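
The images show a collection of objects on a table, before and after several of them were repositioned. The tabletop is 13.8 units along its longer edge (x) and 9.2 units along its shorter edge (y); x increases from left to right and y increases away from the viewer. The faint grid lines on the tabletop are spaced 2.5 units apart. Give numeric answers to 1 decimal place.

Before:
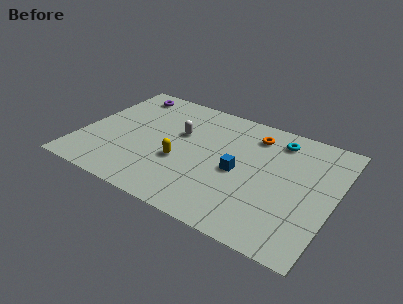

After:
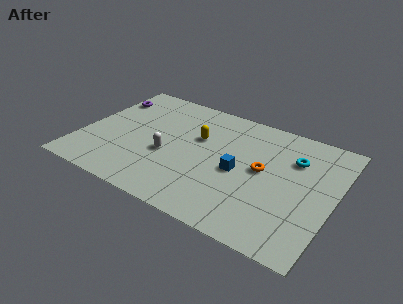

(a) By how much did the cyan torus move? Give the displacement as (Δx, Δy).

(1.0, -1.1)

From the two frames, the cyan torus sits at roughly (10.4, 7.6) before and (11.4, 6.5) after.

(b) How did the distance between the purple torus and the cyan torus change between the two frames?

+2.0

They were about 8.6 units apart before and 10.6 after — 2.0 units further apart.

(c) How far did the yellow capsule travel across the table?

2.4

From (5.6, 3.5) to (6.2, 5.8), the yellow capsule covered √(0.6² + 2.3²) ≈ 2.4 units.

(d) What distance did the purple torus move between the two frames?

1.3

The purple torus moved from about (1.8, 7.9) to (0.8, 7.0), a distance of √(1.0² + 0.9²) ≈ 1.3.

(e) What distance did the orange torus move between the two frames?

2.6

The orange torus moved from about (9.1, 7.4) to (9.9, 4.9), a distance of √(0.8² + 2.5²) ≈ 2.6.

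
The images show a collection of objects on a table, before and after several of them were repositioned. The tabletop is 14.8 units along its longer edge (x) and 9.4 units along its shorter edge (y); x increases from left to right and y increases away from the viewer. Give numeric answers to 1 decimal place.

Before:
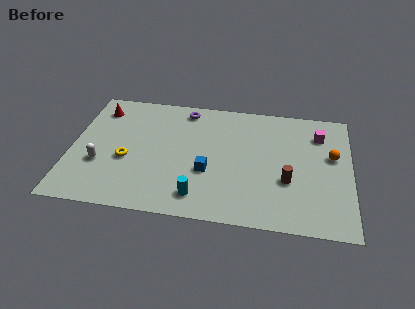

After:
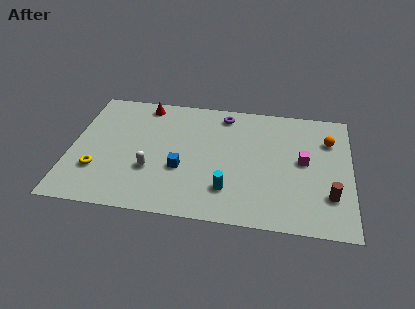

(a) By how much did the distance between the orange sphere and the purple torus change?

-2.6

The distance was about 8.3 in the first image and 5.7 in the second, so they moved 2.6 units closer together.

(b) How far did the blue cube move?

1.4

From (7.3, 3.5) to (5.9, 3.5), the blue cube covered √(1.4² + 0.0²) ≈ 1.4 units.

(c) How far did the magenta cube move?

2.3

The magenta cube moved from about (13.1, 7.2) to (12.3, 5.0), a distance of √(0.8² + 2.2²) ≈ 2.3.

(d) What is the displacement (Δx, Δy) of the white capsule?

(2.7, -0.1)

The white capsule was at about (1.6, 3.3) and moved to about (4.3, 3.2).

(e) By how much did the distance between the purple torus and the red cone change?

-0.3

The distance was about 4.6 in the first image and 4.3 in the second, so they moved 0.3 units closer together.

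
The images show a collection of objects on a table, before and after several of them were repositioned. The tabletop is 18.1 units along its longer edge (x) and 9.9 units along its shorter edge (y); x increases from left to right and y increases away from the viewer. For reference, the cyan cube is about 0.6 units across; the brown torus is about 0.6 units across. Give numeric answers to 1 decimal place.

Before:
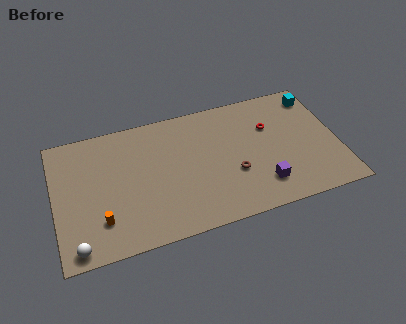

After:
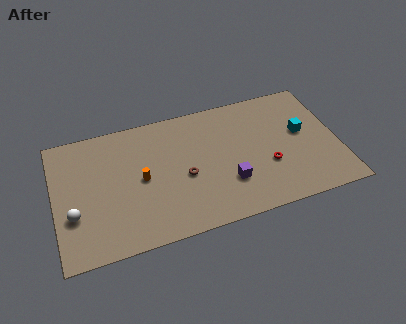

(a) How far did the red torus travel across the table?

3.0

From (13.9, 6.6) to (13.5, 3.6), the red torus covered √(0.4² + 3.0²) ≈ 3.0 units.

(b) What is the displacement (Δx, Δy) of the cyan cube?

(-1.2, -2.7)

The cyan cube started near (17.1, 8.3) and ended near (15.9, 5.6).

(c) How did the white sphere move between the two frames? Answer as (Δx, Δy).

(-0.1, 2.4)

The white sphere was at about (1.2, 1.0) and moved to about (1.1, 3.4).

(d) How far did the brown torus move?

3.2

From (11.3, 3.6) to (8.2, 4.3), the brown torus covered √(3.1² + 0.7²) ≈ 3.2 units.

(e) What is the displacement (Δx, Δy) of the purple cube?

(-2.1, 0.8)

The purple cube started near (13.0, 2.2) and ended near (10.9, 3.0).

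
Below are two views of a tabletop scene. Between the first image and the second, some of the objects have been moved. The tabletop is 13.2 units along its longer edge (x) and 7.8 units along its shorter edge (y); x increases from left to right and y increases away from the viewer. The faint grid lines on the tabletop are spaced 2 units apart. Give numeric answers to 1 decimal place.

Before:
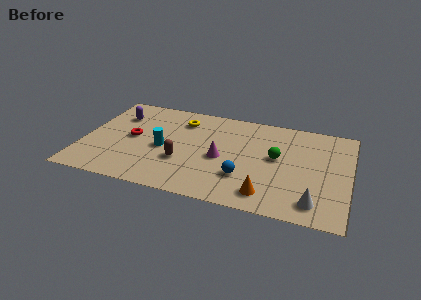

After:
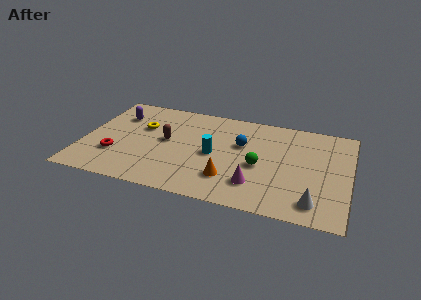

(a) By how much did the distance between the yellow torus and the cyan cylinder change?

+1.2

Before: roughly 2.7 units apart; after: 3.9. That's 1.2 units further apart.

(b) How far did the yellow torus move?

2.2

The yellow torus moved from about (4.7, 6.1) to (2.8, 5.0), a distance of √(1.9² + 1.1²) ≈ 2.2.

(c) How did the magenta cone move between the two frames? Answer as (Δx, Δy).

(1.8, -1.6)

The magenta cone started near (6.9, 3.5) and ended near (8.7, 1.9).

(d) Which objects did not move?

the purple capsule and the white cone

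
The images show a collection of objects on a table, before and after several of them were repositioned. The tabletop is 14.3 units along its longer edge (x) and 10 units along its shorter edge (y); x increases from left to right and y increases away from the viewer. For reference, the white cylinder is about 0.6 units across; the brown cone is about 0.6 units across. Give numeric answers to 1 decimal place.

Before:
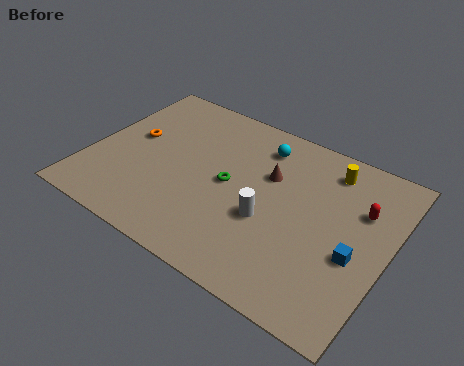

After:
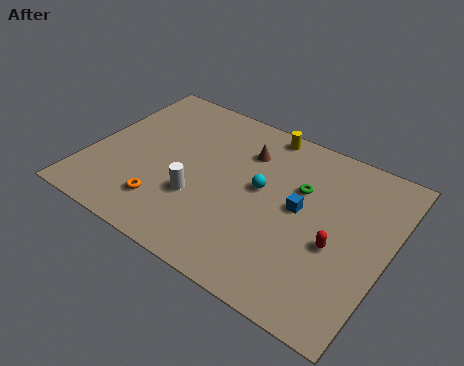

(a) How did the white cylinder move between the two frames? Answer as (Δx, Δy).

(-3.3, -0.5)

The white cylinder started near (8.8, 3.9) and ended near (5.5, 3.4).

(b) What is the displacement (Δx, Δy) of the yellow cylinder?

(-3.3, 0.8)

From the two frames, the yellow cylinder sits at roughly (11.0, 8.3) before and (7.7, 9.1) after.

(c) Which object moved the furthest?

the orange torus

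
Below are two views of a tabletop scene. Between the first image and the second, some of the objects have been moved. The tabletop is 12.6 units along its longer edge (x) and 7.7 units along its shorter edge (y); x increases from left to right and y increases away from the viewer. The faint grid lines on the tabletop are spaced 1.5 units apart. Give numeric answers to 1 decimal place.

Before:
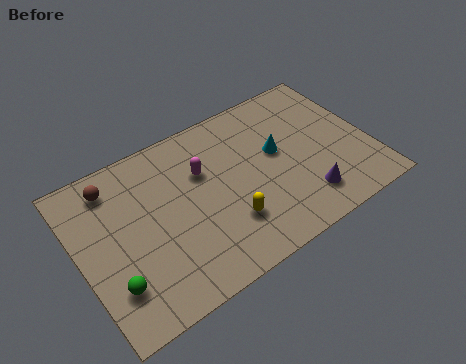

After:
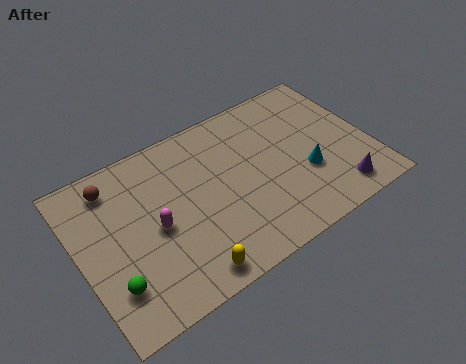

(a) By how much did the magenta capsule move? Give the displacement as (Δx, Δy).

(-2.3, -1.5)

From the two frames, the magenta capsule sits at roughly (5.5, 5.1) before and (3.2, 3.6) after.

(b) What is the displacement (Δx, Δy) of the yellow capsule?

(-2.0, -1.3)

The yellow capsule was at about (6.1, 2.2) and moved to about (4.1, 0.9).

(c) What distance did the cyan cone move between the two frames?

1.9

The cyan cone moved from about (8.7, 4.4) to (9.7, 2.8), a distance of √(1.0² + 1.6²) ≈ 1.9.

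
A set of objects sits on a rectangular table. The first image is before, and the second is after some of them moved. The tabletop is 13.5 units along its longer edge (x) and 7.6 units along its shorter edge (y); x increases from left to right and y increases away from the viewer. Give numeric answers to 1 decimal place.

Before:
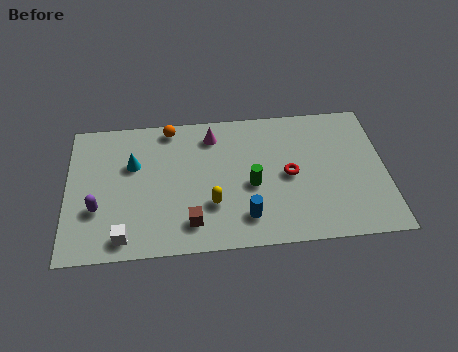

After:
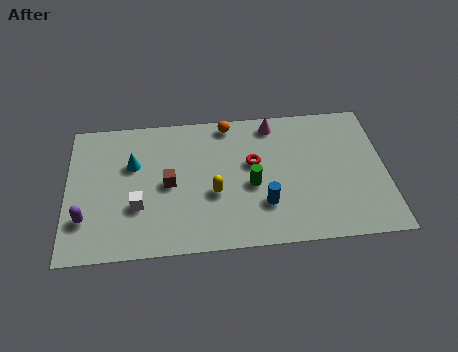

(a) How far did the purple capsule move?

0.7

The purple capsule moved from about (1.3, 2.6) to (0.8, 2.1), a distance of √(0.5² + 0.5²) ≈ 0.7.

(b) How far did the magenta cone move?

2.6

From (6.2, 6.2) to (8.8, 6.6), the magenta cone covered √(2.6² + 0.4²) ≈ 2.6 units.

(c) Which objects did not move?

the green cylinder and the cyan cone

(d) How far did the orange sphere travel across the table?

2.5

From (4.4, 6.8) to (6.9, 6.8), the orange sphere covered √(2.5² + 0.0²) ≈ 2.5 units.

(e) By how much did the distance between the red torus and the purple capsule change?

-0.7

Before: roughly 8.2 units apart; after: 7.5. That's 0.7 units closer together.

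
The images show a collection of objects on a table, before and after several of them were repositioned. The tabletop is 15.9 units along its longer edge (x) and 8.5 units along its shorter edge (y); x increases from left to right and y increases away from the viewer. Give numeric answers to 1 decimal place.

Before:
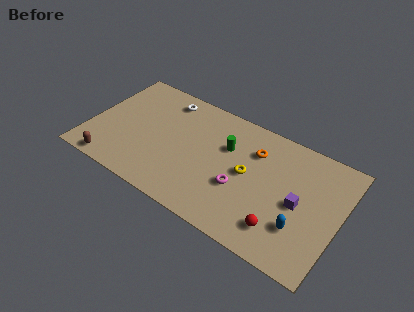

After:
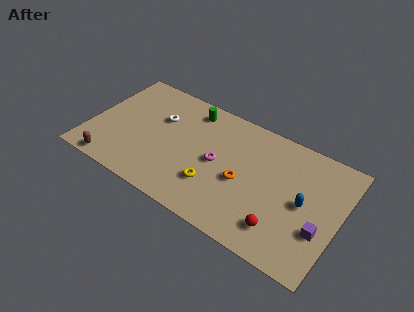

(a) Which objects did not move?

the brown capsule and the red sphere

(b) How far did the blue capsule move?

1.7

The blue capsule was near (13.7, 2.5) before and (13.7, 4.2) after, so it travelled √(0.0² + 1.7²) ≈ 1.7 units.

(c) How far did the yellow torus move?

2.7

From (10.1, 4.4) to (8.2, 2.5), the yellow torus covered √(1.9² + 1.9²) ≈ 2.7 units.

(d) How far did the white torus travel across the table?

1.6

From (4.3, 7.2) to (4.2, 5.6), the white torus covered √(0.1² + 1.6²) ≈ 1.6 units.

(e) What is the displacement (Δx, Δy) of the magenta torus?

(-1.6, 1.0)

The magenta torus was at about (9.8, 3.2) and moved to about (8.2, 4.2).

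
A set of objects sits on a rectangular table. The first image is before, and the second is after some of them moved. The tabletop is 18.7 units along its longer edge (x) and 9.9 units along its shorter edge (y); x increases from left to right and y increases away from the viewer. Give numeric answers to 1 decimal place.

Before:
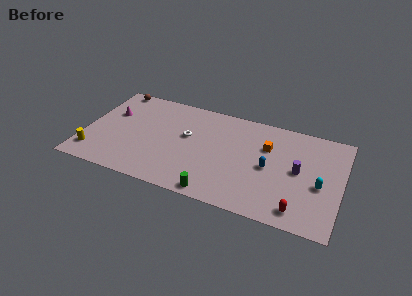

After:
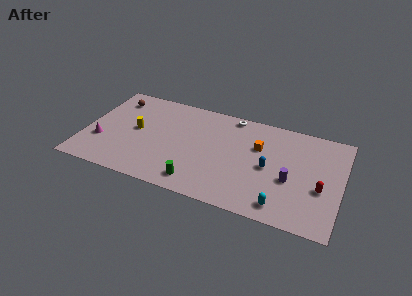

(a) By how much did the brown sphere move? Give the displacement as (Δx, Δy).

(0.2, -1.1)

From the two frames, the brown sphere sits at roughly (1.6, 9.1) before and (1.8, 8.0) after.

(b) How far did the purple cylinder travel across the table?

1.2

From (15.6, 5.1) to (15.1, 4.0), the purple cylinder covered √(0.5² + 1.1²) ≈ 1.2 units.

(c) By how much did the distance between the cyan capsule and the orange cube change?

+0.8

The distance was about 4.7 in the first image and 5.5 in the second, so they moved 0.8 units further apart.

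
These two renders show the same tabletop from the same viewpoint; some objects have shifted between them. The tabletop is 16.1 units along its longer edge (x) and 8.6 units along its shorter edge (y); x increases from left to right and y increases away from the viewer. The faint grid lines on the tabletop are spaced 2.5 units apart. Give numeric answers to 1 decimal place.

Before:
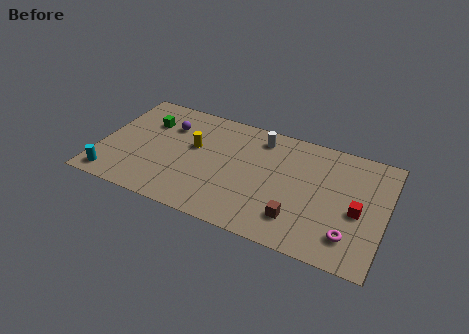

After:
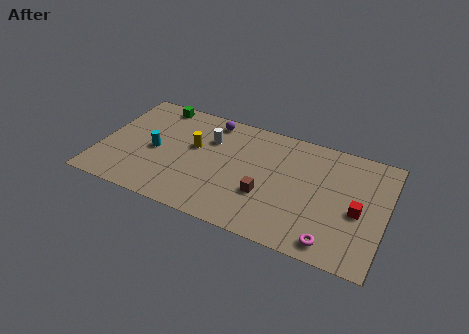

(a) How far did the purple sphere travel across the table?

2.6

The purple sphere was near (3.6, 6.2) before and (5.9, 7.5) after, so it travelled √(2.3² + 1.3²) ≈ 2.6 units.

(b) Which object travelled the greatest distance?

the cyan cylinder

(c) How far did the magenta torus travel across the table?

1.2

The magenta torus moved from about (14.3, 1.9) to (13.4, 1.1), a distance of √(0.9² + 0.8²) ≈ 1.2.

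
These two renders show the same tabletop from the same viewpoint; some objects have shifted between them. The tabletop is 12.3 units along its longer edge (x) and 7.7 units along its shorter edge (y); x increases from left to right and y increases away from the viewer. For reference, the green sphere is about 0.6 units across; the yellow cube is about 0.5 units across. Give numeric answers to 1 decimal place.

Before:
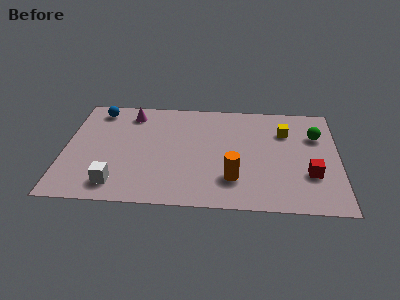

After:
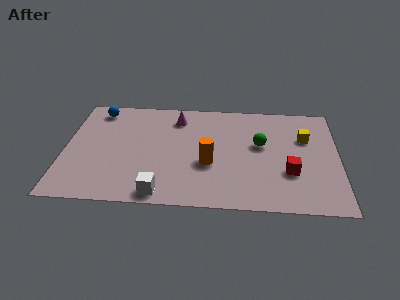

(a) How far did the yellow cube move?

1.0

The yellow cube was near (9.9, 5.5) before and (10.8, 5.1) after, so it travelled √(0.9² + 0.4²) ≈ 1.0 units.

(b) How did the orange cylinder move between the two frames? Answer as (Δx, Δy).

(-1.1, 1.0)

From the two frames, the orange cylinder sits at roughly (7.6, 2.0) before and (6.5, 3.0) after.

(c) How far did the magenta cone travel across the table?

2.1

The magenta cone moved from about (2.9, 6.4) to (5.0, 6.2), a distance of √(2.1² + 0.2²) ≈ 2.1.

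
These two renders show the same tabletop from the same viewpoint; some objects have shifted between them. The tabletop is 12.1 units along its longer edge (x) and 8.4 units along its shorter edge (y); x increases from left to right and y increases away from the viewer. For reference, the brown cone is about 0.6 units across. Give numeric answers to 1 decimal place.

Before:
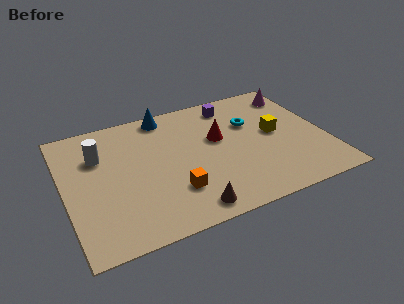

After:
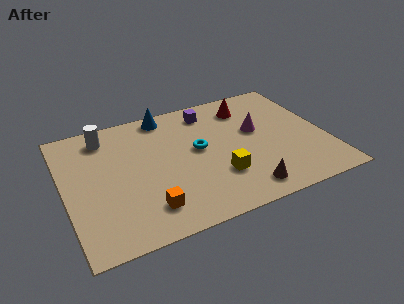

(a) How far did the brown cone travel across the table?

2.6

From (5.3, 1.0) to (7.9, 1.2), the brown cone covered √(2.6² + 0.2²) ≈ 2.6 units.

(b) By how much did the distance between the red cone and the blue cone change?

+0.6

Before: roughly 3.3 units apart; after: 3.9. That's 0.6 units further apart.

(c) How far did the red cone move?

2.3

From (7.2, 5.0) to (8.8, 6.7), the red cone covered √(1.6² + 1.7²) ≈ 2.3 units.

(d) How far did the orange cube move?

1.4

From (4.8, 2.3) to (3.5, 1.7), the orange cube covered √(1.3² + 0.6²) ≈ 1.4 units.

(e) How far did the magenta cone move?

3.0

From (11.2, 6.9) to (9.0, 4.9), the magenta cone covered √(2.2² + 2.0²) ≈ 3.0 units.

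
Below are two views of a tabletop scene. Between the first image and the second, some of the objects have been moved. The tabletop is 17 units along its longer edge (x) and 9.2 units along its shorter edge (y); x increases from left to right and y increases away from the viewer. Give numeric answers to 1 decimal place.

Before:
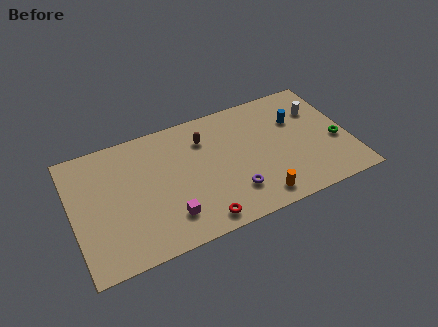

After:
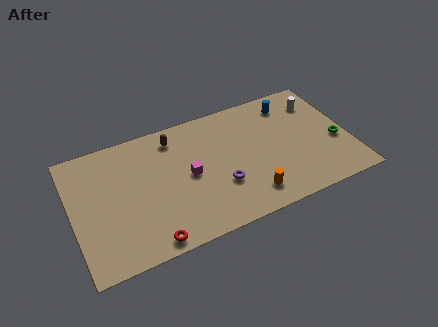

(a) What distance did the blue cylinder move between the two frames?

1.4

From (14.0, 6.2) to (13.8, 7.6), the blue cylinder covered √(0.2² + 1.4²) ≈ 1.4 units.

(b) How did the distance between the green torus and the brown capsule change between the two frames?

+2.0

Before: roughly 8.5 units apart; after: 10.5. That's 2.0 units further apart.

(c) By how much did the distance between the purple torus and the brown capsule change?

+0.4

The distance was about 4.8 in the first image and 5.2 in the second, so they moved 0.4 units further apart.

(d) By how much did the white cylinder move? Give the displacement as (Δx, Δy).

(0.1, 0.6)

From the two frames, the white cylinder sits at roughly (15.4, 6.5) before and (15.5, 7.1) after.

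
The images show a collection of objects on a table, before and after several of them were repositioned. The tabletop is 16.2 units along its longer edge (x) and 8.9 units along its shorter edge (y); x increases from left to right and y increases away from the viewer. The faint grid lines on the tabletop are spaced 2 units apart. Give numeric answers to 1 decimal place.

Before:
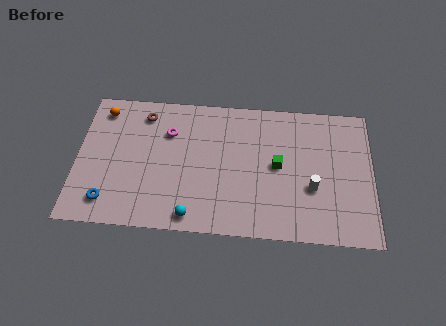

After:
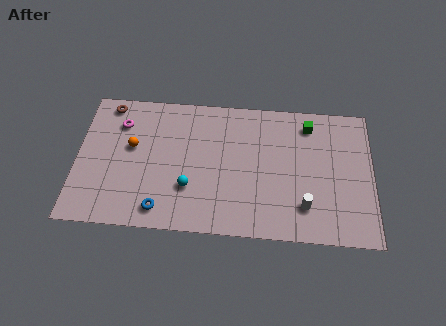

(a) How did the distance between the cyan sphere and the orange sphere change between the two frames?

-4.3

The distance was about 8.3 in the first image and 4.0 in the second, so they moved 4.3 units closer together.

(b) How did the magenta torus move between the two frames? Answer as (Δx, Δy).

(-2.7, 0.4)

The magenta torus was at about (5.0, 6.3) and moved to about (2.3, 6.7).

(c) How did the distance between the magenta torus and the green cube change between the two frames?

+4.2

Before: roughly 6.2 units apart; after: 10.4. That's 4.2 units further apart.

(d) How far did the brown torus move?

2.1

The brown torus was near (3.6, 7.4) before and (1.6, 7.9) after, so it travelled √(2.0² + 0.5²) ≈ 2.1 units.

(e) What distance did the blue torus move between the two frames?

2.9

From (1.8, 1.6) to (4.7, 1.3), the blue torus covered √(2.9² + 0.3²) ≈ 2.9 units.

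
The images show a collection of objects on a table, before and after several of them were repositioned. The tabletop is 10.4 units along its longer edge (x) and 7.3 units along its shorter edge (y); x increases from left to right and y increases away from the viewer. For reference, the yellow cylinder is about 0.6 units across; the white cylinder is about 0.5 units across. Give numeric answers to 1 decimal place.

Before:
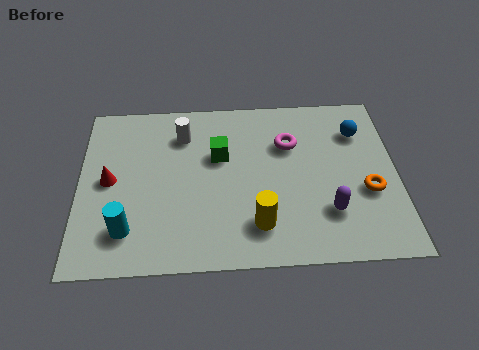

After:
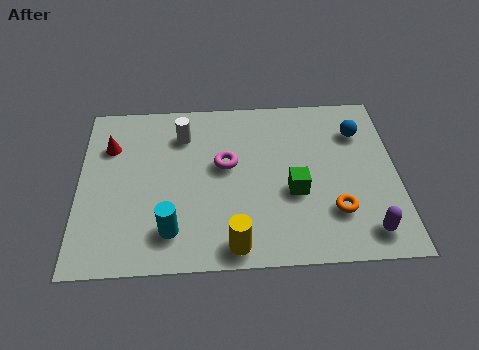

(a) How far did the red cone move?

1.5

The red cone was near (1.0, 3.7) before and (1.0, 5.2) after, so it travelled √(0.0² + 1.5²) ≈ 1.5 units.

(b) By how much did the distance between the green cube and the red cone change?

+2.7

Before: roughly 3.7 units apart; after: 6.4. That's 2.7 units further apart.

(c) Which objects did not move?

the blue sphere and the white cylinder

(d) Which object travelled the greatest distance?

the green cube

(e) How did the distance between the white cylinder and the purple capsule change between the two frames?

+1.5

Before: roughly 5.9 units apart; after: 7.4. That's 1.5 units further apart.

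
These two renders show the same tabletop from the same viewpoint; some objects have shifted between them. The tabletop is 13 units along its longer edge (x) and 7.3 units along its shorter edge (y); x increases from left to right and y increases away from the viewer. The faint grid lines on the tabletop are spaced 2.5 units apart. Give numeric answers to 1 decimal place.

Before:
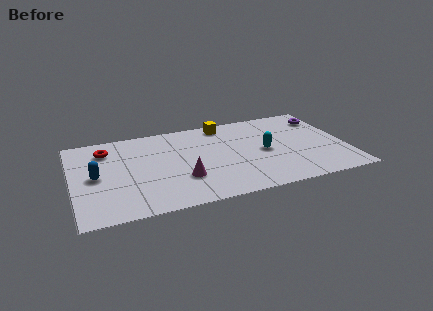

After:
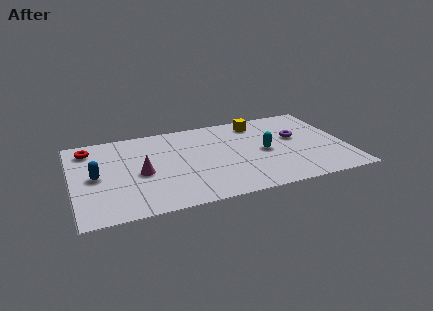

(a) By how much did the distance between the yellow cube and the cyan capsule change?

-0.8

They were about 3.4 units apart before and 2.6 after — 0.8 units closer together.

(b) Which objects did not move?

the blue capsule and the cyan capsule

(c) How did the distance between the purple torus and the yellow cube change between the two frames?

-2.4

Before: roughly 4.9 units apart; after: 2.5. That's 2.4 units closer together.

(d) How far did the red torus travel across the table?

0.9

The red torus moved from about (1.7, 5.7) to (0.9, 6.0), a distance of √(0.8² + 0.3²) ≈ 0.9.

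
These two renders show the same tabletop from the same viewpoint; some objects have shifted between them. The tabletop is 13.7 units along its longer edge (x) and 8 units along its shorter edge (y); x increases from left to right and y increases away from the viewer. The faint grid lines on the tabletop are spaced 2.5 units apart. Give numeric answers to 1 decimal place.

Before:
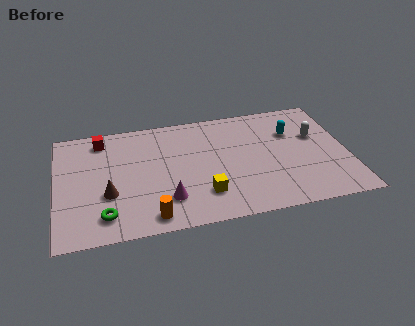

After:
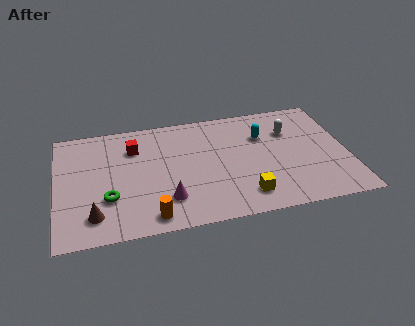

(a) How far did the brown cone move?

1.5

The brown cone moved from about (2.4, 2.9) to (1.7, 1.6), a distance of √(0.7² + 1.3²) ≈ 1.5.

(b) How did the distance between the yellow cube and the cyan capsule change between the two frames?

-1.5

Before: roughly 5.6 units apart; after: 4.1. That's 1.5 units closer together.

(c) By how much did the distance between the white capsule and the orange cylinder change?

-0.7

The distance was about 8.9 in the first image and 8.2 in the second, so they moved 0.7 units closer together.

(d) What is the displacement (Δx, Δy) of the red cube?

(1.5, -0.9)

From the two frames, the red cube sits at roughly (2.2, 6.8) before and (3.7, 5.9) after.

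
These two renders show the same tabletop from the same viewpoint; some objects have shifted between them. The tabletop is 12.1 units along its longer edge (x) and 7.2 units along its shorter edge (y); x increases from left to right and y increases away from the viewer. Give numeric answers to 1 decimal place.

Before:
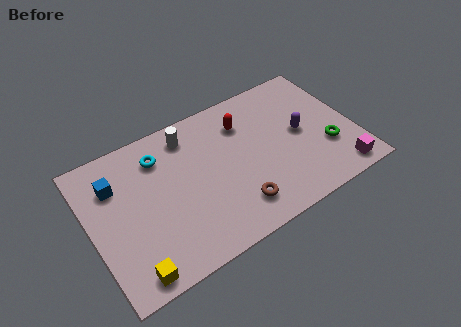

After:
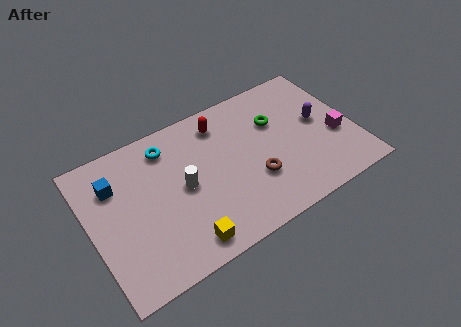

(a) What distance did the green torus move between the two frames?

3.1

The green torus was near (10.7, 2.4) before and (8.7, 4.8) after, so it travelled √(2.0² + 2.4²) ≈ 3.1 units.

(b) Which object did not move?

the blue cube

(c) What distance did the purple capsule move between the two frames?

0.9

The purple capsule moved from about (9.7, 3.7) to (10.6, 3.9), a distance of √(0.9² + 0.2²) ≈ 0.9.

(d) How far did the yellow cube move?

2.4

From (1.4, 0.8) to (3.8, 1.0), the yellow cube covered √(2.4² + 0.2²) ≈ 2.4 units.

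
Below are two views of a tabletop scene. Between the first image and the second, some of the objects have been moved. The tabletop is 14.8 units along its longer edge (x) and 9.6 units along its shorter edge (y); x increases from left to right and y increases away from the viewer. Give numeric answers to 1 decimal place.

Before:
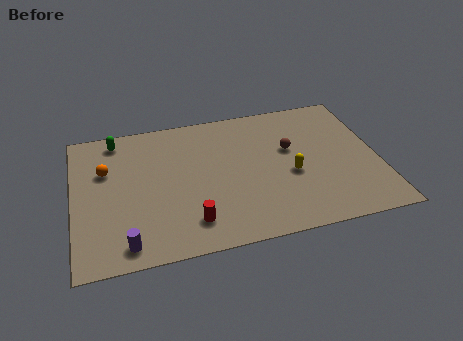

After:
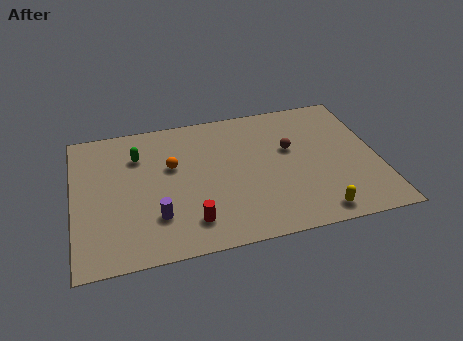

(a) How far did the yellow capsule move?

3.1

From (10.5, 4.0) to (11.5, 1.1), the yellow capsule covered √(1.0² + 2.9²) ≈ 3.1 units.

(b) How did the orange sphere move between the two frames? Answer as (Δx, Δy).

(3.2, -0.4)

The orange sphere started near (1.6, 6.3) and ended near (4.8, 5.9).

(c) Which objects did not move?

the brown sphere and the red cylinder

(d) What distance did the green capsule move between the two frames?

1.7

The green capsule was near (2.2, 8.4) before and (3.2, 7.0) after, so it travelled √(1.0² + 1.4²) ≈ 1.7 units.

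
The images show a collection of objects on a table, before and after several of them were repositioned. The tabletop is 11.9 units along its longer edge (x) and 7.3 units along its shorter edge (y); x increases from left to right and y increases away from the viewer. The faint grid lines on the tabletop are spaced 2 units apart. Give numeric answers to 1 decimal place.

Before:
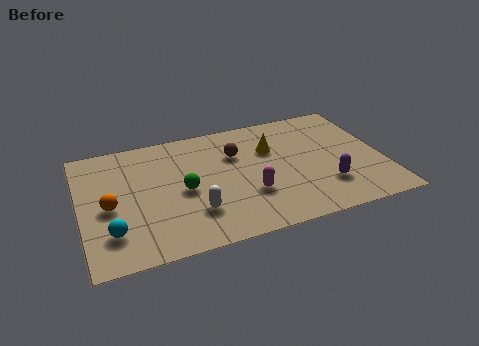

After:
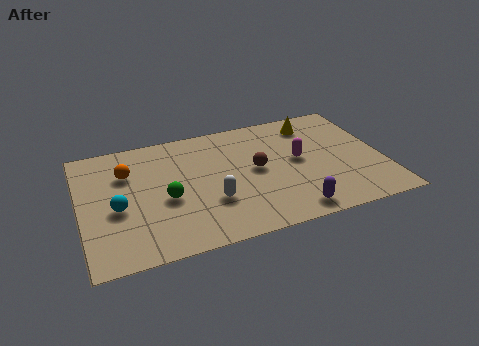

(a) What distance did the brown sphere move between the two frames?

1.4

The brown sphere moved from about (6.2, 5.0) to (6.9, 3.8), a distance of √(0.7² + 1.2²) ≈ 1.4.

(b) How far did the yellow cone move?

2.1

The yellow cone moved from about (7.6, 4.9) to (9.4, 6.0), a distance of √(1.8² + 1.1²) ≈ 2.1.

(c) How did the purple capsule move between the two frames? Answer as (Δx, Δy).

(-1.5, -1.1)

The purple capsule started near (9.5, 2.0) and ended near (8.0, 0.9).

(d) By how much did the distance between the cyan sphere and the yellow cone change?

+1.3

The distance was about 7.2 in the first image and 8.5 in the second, so they moved 1.3 units further apart.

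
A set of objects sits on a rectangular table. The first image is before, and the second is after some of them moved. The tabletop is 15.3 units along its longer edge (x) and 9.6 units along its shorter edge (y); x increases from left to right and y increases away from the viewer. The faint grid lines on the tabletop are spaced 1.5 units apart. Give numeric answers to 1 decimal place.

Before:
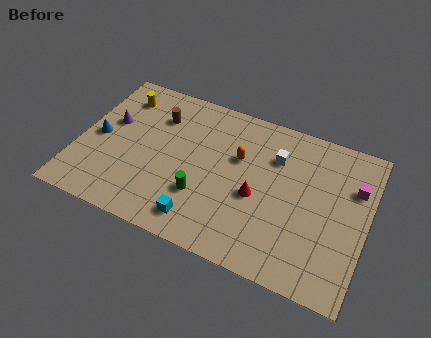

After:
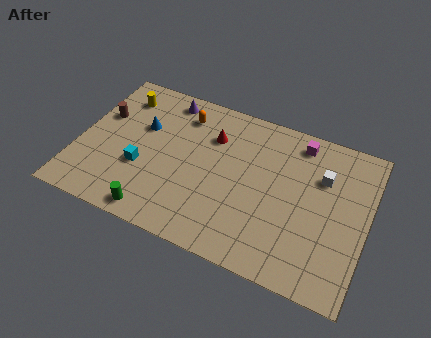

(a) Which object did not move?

the yellow cylinder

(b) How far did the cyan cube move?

3.9

The cyan cube moved from about (6.9, 1.5) to (3.5, 3.5), a distance of √(3.4² + 2.0²) ≈ 3.9.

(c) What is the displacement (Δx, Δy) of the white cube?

(2.5, -0.3)

The white cube started near (10.3, 6.9) and ended near (12.8, 6.6).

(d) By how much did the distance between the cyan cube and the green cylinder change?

+1.2

The distance was about 1.5 in the first image and 2.7 in the second, so they moved 1.2 units further apart.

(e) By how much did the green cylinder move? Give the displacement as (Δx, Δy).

(-2.2, -2.0)

The green cylinder was at about (6.8, 3.0) and moved to about (4.6, 1.0).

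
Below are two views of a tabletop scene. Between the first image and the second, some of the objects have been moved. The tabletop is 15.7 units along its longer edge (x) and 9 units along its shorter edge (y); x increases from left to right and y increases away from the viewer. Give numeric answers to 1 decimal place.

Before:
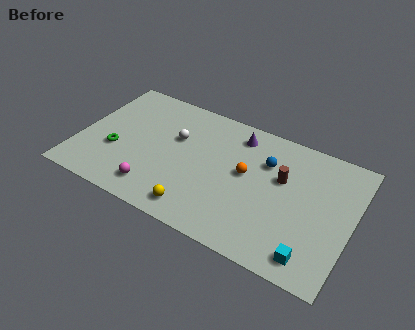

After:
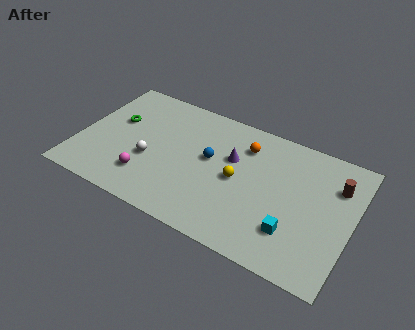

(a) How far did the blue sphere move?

3.3

The blue sphere was near (10.6, 6.3) before and (7.5, 5.1) after, so it travelled √(3.1² + 1.2²) ≈ 3.3 units.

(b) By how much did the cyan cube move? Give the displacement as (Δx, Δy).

(-1.2, 1.1)

The cyan cube was at about (13.8, 1.3) and moved to about (12.6, 2.4).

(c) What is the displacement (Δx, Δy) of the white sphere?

(-1.2, -2.2)

The white sphere started near (5.4, 5.7) and ended near (4.2, 3.5).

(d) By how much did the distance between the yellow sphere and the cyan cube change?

-2.6

The distance was about 6.5 in the first image and 3.9 in the second, so they moved 2.6 units closer together.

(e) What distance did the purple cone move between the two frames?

1.8

The purple cone was near (8.8, 7.5) before and (8.7, 5.7) after, so it travelled √(0.1² + 1.8²) ≈ 1.8 units.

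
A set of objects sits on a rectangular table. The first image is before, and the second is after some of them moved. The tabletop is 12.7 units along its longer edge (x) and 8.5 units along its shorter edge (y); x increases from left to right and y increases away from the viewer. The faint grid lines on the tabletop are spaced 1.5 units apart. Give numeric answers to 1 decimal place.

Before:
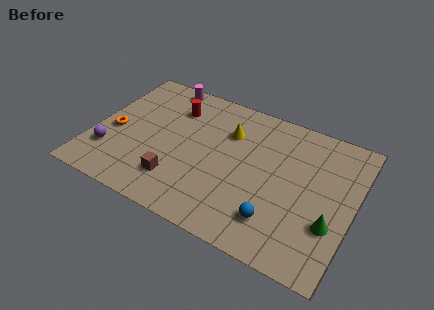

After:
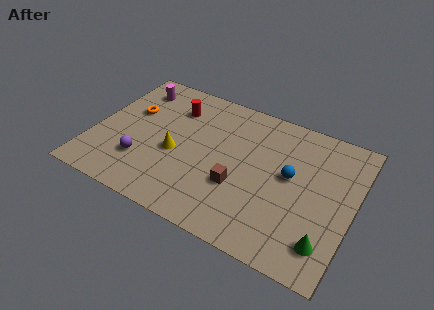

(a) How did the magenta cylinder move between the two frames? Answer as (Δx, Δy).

(-1.3, -0.8)

From the two frames, the magenta cylinder sits at roughly (2.8, 7.7) before and (1.5, 6.9) after.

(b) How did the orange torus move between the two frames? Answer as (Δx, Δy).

(0.6, 1.6)

The orange torus was at about (1.0, 3.7) and moved to about (1.6, 5.3).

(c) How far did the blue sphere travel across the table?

2.8

The blue sphere moved from about (9.3, 1.9) to (9.6, 4.7), a distance of √(0.3² + 2.8²) ≈ 2.8.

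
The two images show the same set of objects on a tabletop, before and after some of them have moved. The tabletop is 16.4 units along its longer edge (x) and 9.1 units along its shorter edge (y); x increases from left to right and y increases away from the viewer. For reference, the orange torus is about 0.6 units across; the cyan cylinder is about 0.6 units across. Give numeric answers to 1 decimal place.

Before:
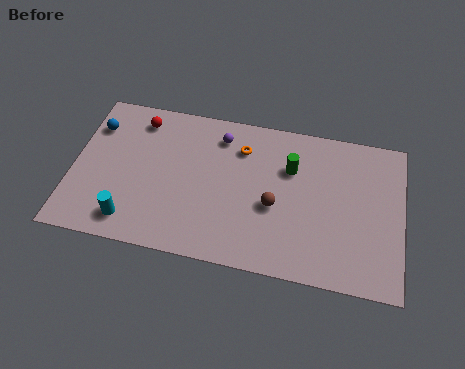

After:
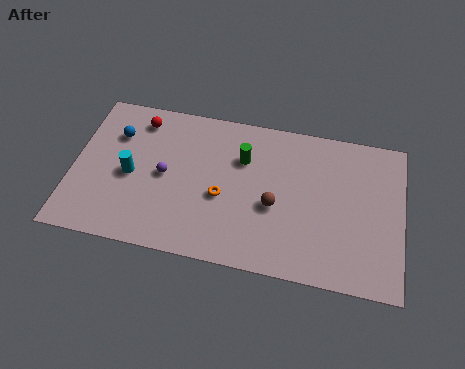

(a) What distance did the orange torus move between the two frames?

3.2

From (8.3, 6.9) to (7.5, 3.8), the orange torus covered √(0.8² + 3.1²) ≈ 3.2 units.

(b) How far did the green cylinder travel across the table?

2.4

The green cylinder was near (10.8, 6.2) before and (8.4, 6.3) after, so it travelled √(2.4² + 0.1²) ≈ 2.4 units.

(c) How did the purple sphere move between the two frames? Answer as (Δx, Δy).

(-2.6, -2.9)

From the two frames, the purple sphere sits at roughly (7.2, 7.4) before and (4.6, 4.5) after.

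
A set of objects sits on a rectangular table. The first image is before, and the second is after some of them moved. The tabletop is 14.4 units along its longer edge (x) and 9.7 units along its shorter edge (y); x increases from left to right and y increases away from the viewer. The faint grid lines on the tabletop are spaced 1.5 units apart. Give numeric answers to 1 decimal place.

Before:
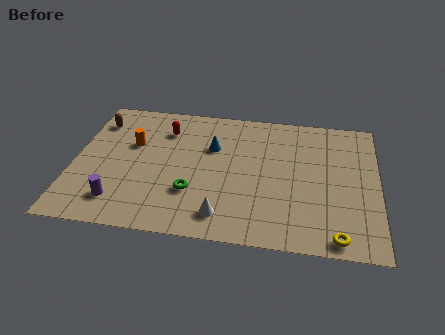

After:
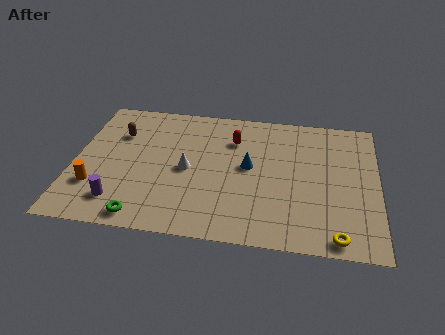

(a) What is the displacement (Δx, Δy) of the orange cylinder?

(-1.6, -3.3)

The orange cylinder was at about (2.7, 6.1) and moved to about (1.1, 2.8).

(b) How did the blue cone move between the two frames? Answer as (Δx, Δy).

(1.8, -1.2)

The blue cone was at about (6.5, 6.4) and moved to about (8.3, 5.2).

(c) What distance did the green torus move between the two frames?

3.0

The green torus moved from about (5.7, 3.0) to (3.5, 1.0), a distance of √(2.2² + 2.0²) ≈ 3.0.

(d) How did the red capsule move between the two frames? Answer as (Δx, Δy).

(3.3, -0.3)

The red capsule was at about (4.2, 7.4) and moved to about (7.5, 7.1).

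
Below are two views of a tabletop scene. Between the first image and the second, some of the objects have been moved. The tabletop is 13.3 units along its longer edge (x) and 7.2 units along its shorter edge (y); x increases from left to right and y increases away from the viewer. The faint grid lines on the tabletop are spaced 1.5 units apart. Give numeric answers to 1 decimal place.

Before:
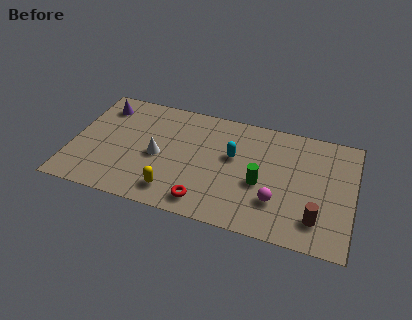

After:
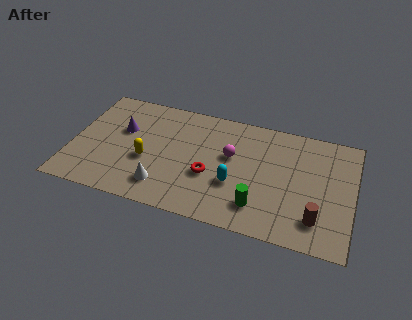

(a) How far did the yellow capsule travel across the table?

2.1

The yellow capsule was near (5.0, 1.3) before and (3.6, 2.9) after, so it travelled √(1.4² + 1.6²) ≈ 2.1 units.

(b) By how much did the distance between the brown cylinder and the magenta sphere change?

+3.0

They were about 2.0 units apart before and 5.0 after — 3.0 units further apart.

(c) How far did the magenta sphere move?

3.2

From (9.8, 2.1) to (7.5, 4.3), the magenta sphere covered √(2.3² + 2.2²) ≈ 3.2 units.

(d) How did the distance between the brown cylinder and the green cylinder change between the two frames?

-0.3

Before: roughly 3.0 units apart; after: 2.7. That's 0.3 units closer together.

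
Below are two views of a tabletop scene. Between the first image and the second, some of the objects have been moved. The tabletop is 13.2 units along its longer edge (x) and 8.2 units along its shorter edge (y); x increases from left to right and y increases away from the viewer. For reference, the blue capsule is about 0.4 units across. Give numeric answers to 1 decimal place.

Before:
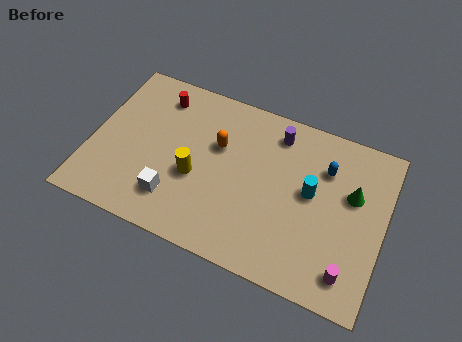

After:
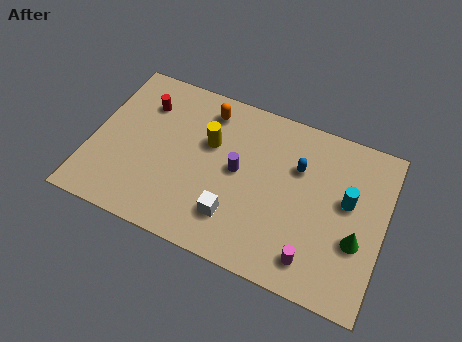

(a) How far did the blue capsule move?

1.3

From (10.4, 5.9) to (9.2, 5.5), the blue capsule covered √(1.2² + 0.4²) ≈ 1.3 units.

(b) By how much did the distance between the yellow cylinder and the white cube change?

+1.9

They were about 1.6 units apart before and 3.5 after — 1.9 units further apart.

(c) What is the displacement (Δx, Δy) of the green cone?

(0.4, -2.1)

The green cone started near (11.7, 5.1) and ended near (12.1, 3.0).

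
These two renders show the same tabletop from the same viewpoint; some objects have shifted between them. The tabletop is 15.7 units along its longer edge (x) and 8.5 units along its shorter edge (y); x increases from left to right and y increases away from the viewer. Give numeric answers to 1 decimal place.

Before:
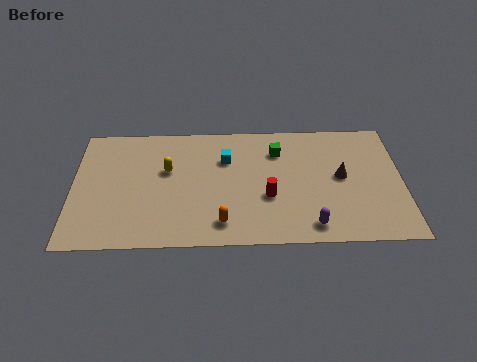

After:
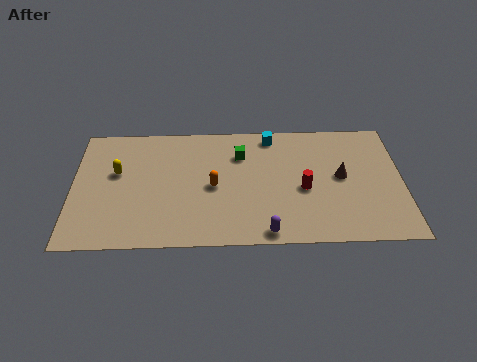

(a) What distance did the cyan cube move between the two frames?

2.7

The cyan cube was near (7.3, 5.9) before and (9.5, 7.5) after, so it travelled √(2.2² + 1.6²) ≈ 2.7 units.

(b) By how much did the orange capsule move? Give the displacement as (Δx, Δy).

(-0.4, 2.5)

The orange capsule started near (7.1, 1.5) and ended near (6.7, 4.0).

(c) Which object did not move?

the brown cone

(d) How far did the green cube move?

1.8

The green cube moved from about (9.8, 6.4) to (8.0, 6.2), a distance of √(1.8² + 0.2²) ≈ 1.8.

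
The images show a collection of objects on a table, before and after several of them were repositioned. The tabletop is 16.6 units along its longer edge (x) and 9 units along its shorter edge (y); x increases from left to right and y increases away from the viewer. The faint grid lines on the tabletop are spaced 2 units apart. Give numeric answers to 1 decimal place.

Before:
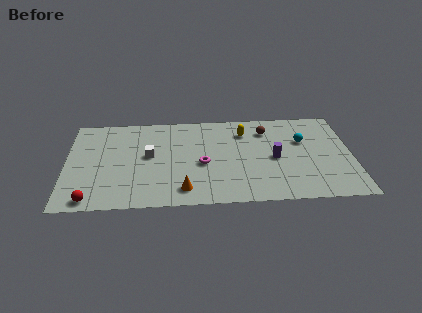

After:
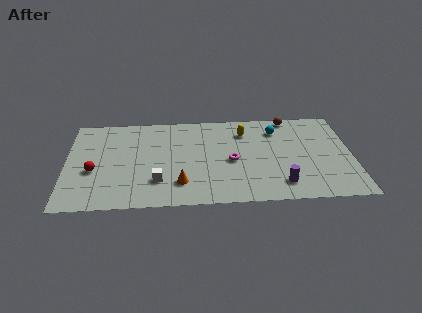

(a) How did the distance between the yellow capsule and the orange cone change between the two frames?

-0.4

They were about 6.5 units apart before and 6.1 after — 0.4 units closer together.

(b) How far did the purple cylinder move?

2.5

From (12.1, 4.2) to (12.4, 1.7), the purple cylinder covered √(0.3² + 2.5²) ≈ 2.5 units.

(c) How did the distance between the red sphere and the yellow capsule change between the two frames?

-1.3

Before: roughly 10.7 units apart; after: 9.4. That's 1.3 units closer together.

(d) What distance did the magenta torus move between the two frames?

1.7

The magenta torus was near (7.9, 3.9) before and (9.6, 4.1) after, so it travelled √(1.7² + 0.2²) ≈ 1.7 units.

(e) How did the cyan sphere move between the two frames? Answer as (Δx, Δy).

(-1.5, 1.2)

From the two frames, the cyan sphere sits at roughly (13.8, 5.8) before and (12.3, 7.0) after.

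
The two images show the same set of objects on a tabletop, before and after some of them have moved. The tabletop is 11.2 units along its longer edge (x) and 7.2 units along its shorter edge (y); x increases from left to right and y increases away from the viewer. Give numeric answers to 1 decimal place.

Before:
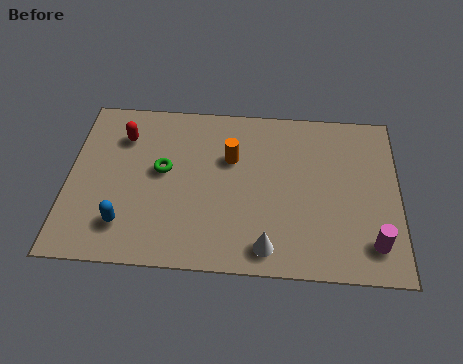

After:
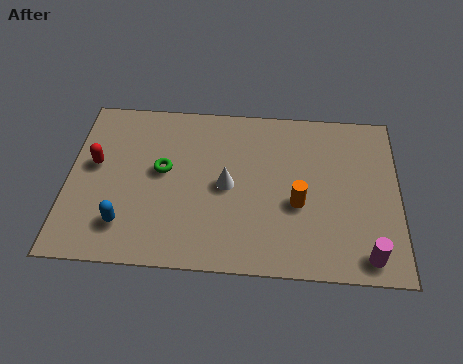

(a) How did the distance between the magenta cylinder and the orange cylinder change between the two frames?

-2.8

The distance was about 5.8 in the first image and 3.0 in the second, so they moved 2.8 units closer together.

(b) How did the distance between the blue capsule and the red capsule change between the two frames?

-1.1

The distance was about 3.8 in the first image and 2.7 in the second, so they moved 1.1 units closer together.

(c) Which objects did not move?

the blue capsule and the green torus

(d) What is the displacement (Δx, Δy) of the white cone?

(-1.4, 2.5)

The white cone started near (6.8, 1.0) and ended near (5.4, 3.5).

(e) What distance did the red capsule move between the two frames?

1.6

From (1.8, 5.4) to (0.9, 4.1), the red capsule covered √(0.9² + 1.3²) ≈ 1.6 units.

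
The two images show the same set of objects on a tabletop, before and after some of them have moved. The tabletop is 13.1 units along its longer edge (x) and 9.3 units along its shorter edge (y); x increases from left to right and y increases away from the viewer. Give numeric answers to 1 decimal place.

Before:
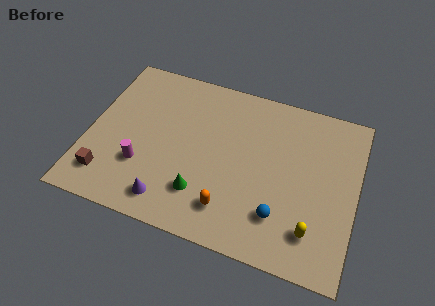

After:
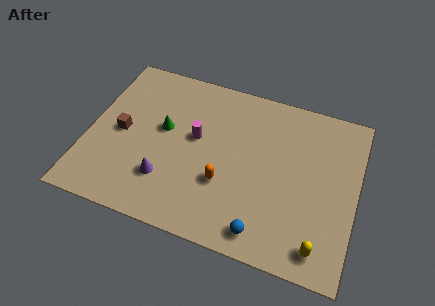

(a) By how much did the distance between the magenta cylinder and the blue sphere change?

-1.3

They were about 6.8 units apart before and 5.5 after — 1.3 units closer together.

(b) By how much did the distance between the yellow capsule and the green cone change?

+3.5

Before: roughly 5.4 units apart; after: 8.9. That's 3.5 units further apart.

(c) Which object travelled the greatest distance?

the green cone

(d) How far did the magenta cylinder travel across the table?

3.4

The magenta cylinder moved from about (2.8, 2.9) to (5.2, 5.3), a distance of √(2.4² + 2.4²) ≈ 3.4.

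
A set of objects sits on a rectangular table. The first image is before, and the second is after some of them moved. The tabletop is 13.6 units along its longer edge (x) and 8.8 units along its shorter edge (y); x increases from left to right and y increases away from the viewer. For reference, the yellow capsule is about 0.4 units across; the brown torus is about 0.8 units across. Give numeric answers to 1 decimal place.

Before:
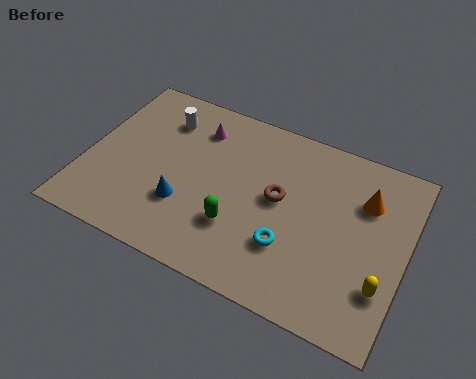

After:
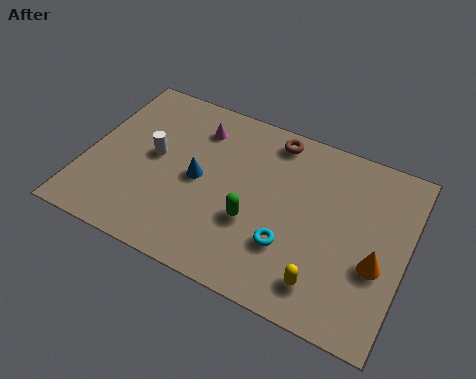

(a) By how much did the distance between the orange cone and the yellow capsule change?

-1.2

Before: roughly 3.9 units apart; after: 2.7. That's 1.2 units closer together.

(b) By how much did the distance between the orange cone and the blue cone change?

-0.3

Before: roughly 8.1 units apart; after: 7.8. That's 0.3 units closer together.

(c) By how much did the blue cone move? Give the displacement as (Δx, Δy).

(0.4, 1.5)

From the two frames, the blue cone sits at roughly (4.4, 2.8) before and (4.8, 4.3) after.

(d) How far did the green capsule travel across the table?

0.8

The green capsule moved from about (6.7, 2.7) to (7.3, 3.2), a distance of √(0.6² + 0.5²) ≈ 0.8.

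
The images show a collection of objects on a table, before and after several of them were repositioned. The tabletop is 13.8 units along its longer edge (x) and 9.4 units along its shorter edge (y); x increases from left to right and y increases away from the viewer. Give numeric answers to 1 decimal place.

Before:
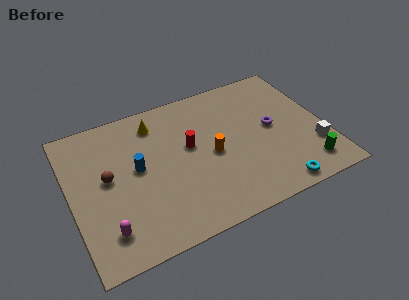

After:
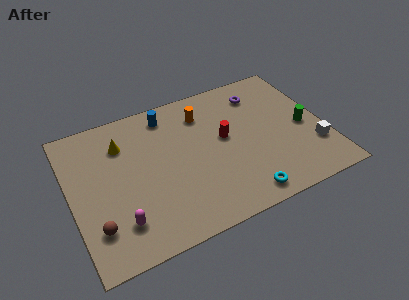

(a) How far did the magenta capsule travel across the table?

0.7

From (1.6, 1.9) to (2.3, 2.1), the magenta capsule covered √(0.7² + 0.2²) ≈ 0.7 units.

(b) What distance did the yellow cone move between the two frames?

2.0

The yellow cone was near (4.9, 7.7) before and (3.0, 7.0) after, so it travelled √(1.9² + 0.7²) ≈ 2.0 units.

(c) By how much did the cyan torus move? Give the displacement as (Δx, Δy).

(-1.8, 0.2)

From the two frames, the cyan torus sits at roughly (10.6, 0.9) before and (8.8, 1.1) after.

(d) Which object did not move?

the white cube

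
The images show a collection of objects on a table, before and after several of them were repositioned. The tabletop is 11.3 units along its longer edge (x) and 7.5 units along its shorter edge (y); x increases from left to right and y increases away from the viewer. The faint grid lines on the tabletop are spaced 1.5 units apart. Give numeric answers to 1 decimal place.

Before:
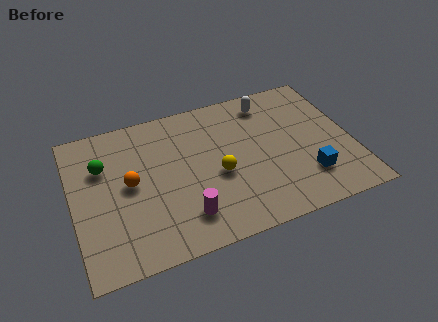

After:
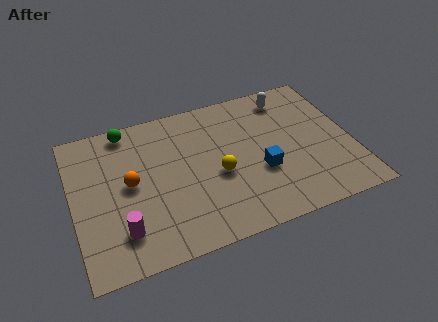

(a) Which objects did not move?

the orange sphere and the yellow sphere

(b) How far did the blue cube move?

2.0

The blue cube was near (9.3, 1.9) before and (7.5, 2.8) after, so it travelled √(1.8² + 0.9²) ≈ 2.0 units.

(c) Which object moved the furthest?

the magenta cylinder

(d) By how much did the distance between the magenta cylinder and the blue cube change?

+0.8

Before: roughly 5.0 units apart; after: 5.8. That's 0.8 units further apart.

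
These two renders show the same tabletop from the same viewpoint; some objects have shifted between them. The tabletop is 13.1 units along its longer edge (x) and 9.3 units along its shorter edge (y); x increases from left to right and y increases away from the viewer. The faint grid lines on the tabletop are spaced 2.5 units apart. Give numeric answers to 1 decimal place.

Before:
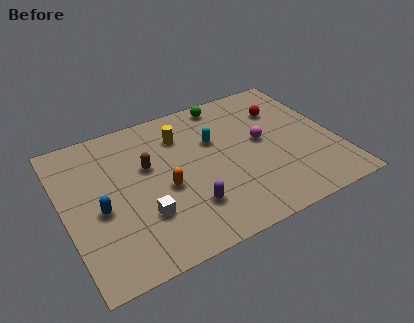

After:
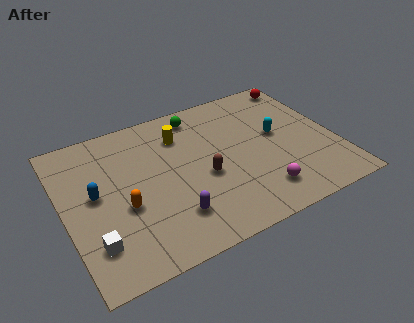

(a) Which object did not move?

the yellow cylinder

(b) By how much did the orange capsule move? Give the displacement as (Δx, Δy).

(-2.0, -0.3)

From the two frames, the orange capsule sits at roughly (4.7, 4.0) before and (2.7, 3.7) after.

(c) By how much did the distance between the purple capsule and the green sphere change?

-0.3

The distance was about 6.5 in the first image and 6.2 in the second, so they moved 0.3 units closer together.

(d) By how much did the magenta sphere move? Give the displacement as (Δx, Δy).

(-0.6, -3.2)

The magenta sphere started near (9.6, 5.0) and ended near (9.0, 1.8).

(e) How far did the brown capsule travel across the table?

3.1

The brown capsule moved from about (4.1, 5.7) to (6.6, 3.9), a distance of √(2.5² + 1.8²) ≈ 3.1.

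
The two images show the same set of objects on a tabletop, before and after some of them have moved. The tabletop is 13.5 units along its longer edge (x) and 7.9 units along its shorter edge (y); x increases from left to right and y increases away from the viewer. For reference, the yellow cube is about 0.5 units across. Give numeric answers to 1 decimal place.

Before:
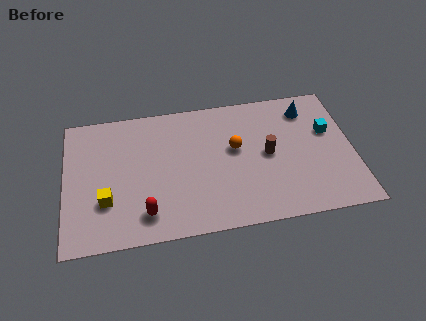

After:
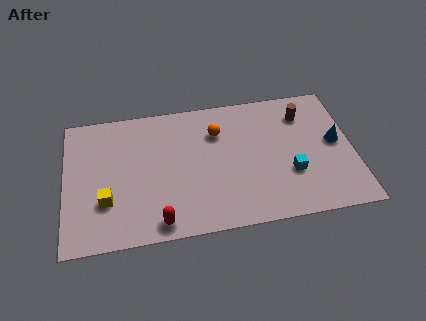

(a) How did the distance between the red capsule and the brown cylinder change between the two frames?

+2.4

They were about 6.3 units apart before and 8.7 after — 2.4 units further apart.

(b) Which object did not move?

the yellow cube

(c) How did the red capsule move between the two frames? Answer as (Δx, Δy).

(0.6, -0.6)

From the two frames, the red capsule sits at roughly (3.7, 1.5) before and (4.3, 0.9) after.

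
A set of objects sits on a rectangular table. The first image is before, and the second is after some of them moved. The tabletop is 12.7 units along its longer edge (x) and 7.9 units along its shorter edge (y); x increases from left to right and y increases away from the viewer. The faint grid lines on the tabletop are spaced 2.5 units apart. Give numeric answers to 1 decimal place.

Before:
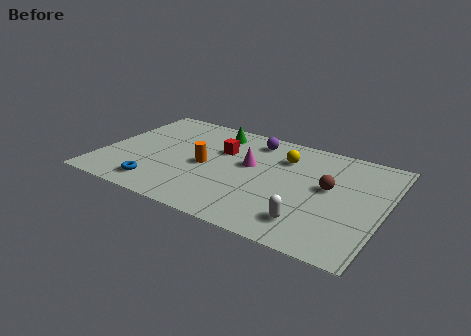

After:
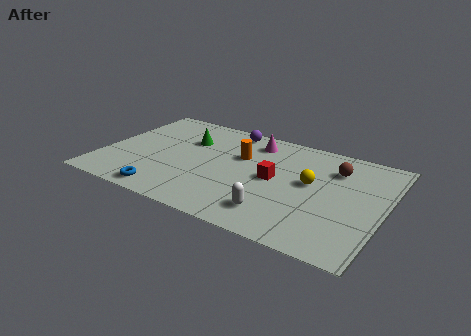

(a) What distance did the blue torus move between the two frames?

0.6

The blue torus was near (2.9, 1.3) before and (3.3, 0.9) after, so it travelled √(0.4² + 0.4²) ≈ 0.6 units.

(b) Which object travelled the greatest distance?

the red cube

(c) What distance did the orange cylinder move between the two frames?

2.0

The orange cylinder was near (4.7, 3.7) before and (6.1, 5.1) after, so it travelled √(1.4² + 1.4²) ≈ 2.0 units.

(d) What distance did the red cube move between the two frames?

2.9

The red cube was near (5.2, 5.2) before and (7.8, 4.0) after, so it travelled √(2.6² + 1.2²) ≈ 2.9 units.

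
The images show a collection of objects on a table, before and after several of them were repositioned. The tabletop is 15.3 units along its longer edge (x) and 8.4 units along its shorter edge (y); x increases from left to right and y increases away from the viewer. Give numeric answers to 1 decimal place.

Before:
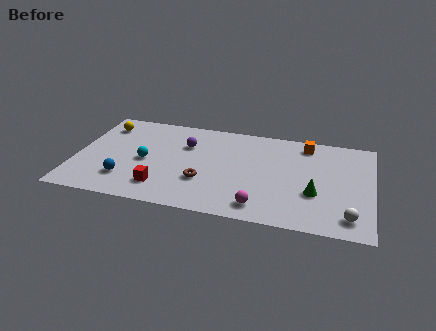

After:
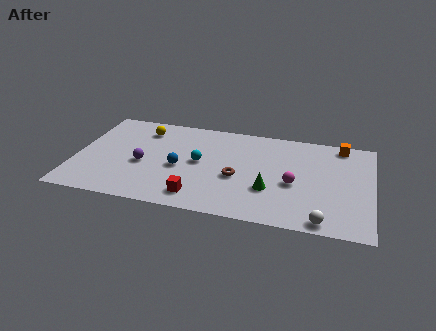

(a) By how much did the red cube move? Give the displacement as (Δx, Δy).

(1.9, -0.4)

The red cube started near (4.6, 1.8) and ended near (6.5, 1.4).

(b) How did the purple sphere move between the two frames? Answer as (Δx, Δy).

(-2.1, -2.2)

The purple sphere started near (5.6, 5.8) and ended near (3.5, 3.6).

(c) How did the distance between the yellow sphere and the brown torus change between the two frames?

-0.7

Before: roughly 6.7 units apart; after: 6.0. That's 0.7 units closer together.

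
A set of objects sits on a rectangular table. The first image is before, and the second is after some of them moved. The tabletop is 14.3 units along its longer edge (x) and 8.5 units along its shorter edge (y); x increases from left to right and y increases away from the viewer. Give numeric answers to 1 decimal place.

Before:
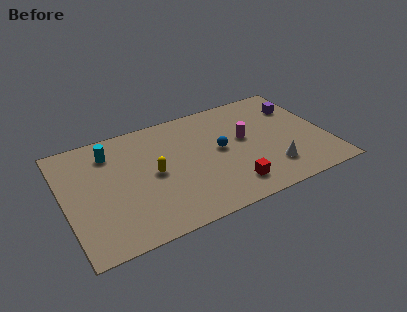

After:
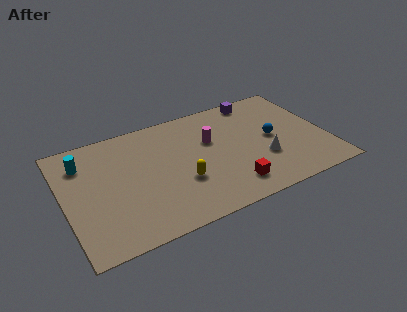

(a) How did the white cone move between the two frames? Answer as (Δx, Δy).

(-0.3, 0.9)

The white cone was at about (11.0, 2.0) and moved to about (10.7, 2.9).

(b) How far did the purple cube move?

2.5

From (13.1, 6.2) to (11.0, 7.6), the purple cube covered √(2.1² + 1.4²) ≈ 2.5 units.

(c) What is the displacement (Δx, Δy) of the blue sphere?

(2.9, -0.2)

The blue sphere started near (8.5, 4.5) and ended near (11.4, 4.3).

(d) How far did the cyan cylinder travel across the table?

1.5

The cyan cylinder was near (2.7, 6.7) before and (1.2, 6.5) after, so it travelled √(1.5² + 0.2²) ≈ 1.5 units.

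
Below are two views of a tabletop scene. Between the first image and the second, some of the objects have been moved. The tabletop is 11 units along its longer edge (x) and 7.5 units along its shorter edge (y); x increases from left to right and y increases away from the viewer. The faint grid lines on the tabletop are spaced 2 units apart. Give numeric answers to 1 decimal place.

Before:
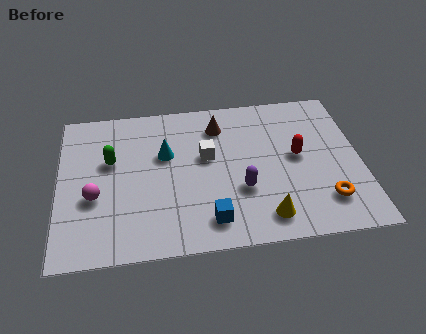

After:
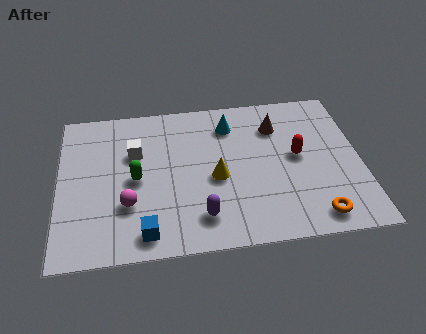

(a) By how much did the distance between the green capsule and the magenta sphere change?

-0.6

The distance was about 1.8 in the first image and 1.2 in the second, so they moved 0.6 units closer together.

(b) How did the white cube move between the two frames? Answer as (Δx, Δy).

(-2.6, 0.5)

The white cube was at about (5.4, 4.4) and moved to about (2.8, 4.9).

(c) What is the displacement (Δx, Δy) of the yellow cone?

(-1.7, 2.1)

From the two frames, the yellow cone sits at roughly (7.4, 1.2) before and (5.7, 3.3) after.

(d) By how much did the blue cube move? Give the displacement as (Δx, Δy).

(-2.3, -0.3)

The blue cube started near (5.4, 1.3) and ended near (3.1, 1.0).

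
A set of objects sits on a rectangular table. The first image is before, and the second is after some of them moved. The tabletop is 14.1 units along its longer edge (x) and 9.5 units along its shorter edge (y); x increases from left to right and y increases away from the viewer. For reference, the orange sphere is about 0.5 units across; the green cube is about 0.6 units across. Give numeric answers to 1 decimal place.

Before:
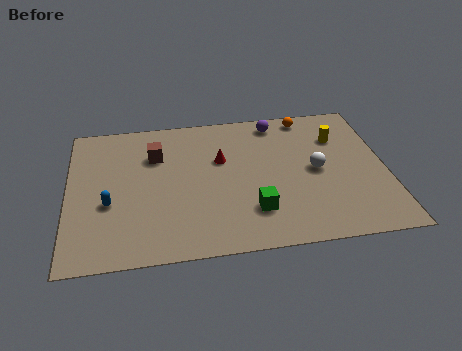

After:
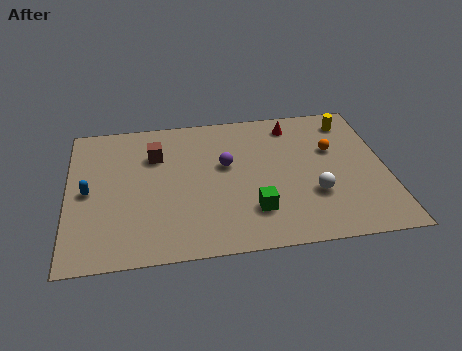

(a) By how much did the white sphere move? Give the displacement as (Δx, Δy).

(-0.2, -1.6)

The white sphere started near (11.0, 4.7) and ended near (10.8, 3.1).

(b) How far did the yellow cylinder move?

1.3

The yellow cylinder was near (12.1, 6.8) before and (12.7, 7.9) after, so it travelled √(0.6² + 1.1²) ≈ 1.3 units.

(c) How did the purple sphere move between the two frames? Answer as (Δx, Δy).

(-2.4, -2.7)

The purple sphere started near (9.4, 8.3) and ended near (7.0, 5.6).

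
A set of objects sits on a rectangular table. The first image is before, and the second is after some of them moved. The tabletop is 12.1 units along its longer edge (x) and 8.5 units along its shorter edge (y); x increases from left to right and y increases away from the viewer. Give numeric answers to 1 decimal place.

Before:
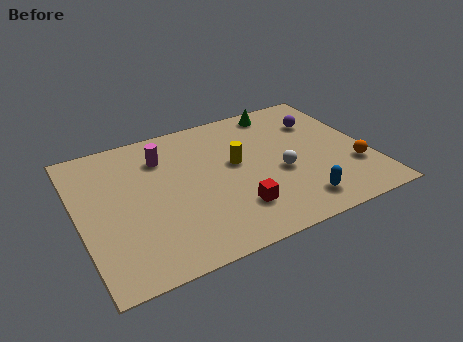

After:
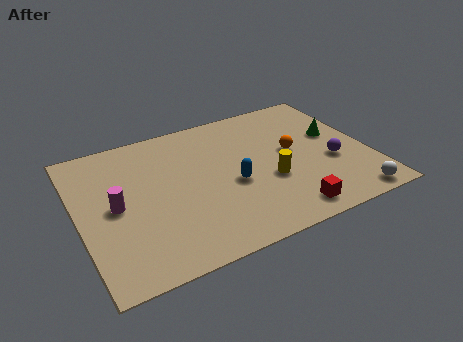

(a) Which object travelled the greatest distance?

the white sphere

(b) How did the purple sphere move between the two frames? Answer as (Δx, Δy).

(0.1, -2.8)

The purple sphere started near (10.4, 6.1) and ended near (10.5, 3.3).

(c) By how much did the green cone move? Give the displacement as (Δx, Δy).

(2.0, -2.5)

The green cone started near (8.9, 7.5) and ended near (10.9, 5.0).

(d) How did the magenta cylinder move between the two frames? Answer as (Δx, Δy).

(-2.2, -2.2)

The magenta cylinder started near (3.7, 6.4) and ended near (1.5, 4.2).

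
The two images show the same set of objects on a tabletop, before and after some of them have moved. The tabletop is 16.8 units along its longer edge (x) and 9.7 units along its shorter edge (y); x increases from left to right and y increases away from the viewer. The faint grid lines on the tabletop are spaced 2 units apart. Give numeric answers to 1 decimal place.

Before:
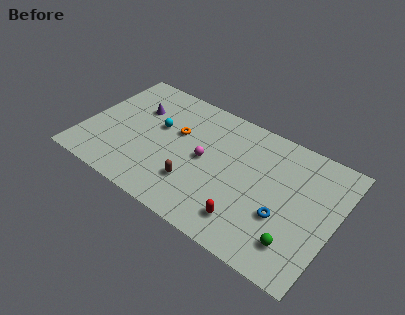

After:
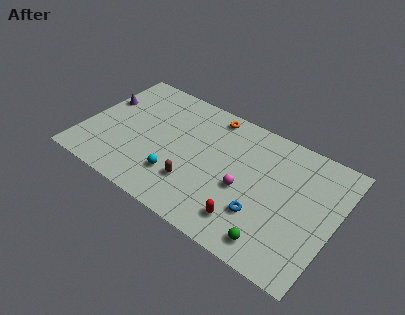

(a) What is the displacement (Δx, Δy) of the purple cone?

(-2.3, -0.4)

The purple cone was at about (3.1, 6.6) and moved to about (0.8, 6.2).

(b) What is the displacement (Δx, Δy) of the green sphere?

(-1.3, -0.7)

From the two frames, the green sphere sits at roughly (14.7, 2.1) before and (13.4, 1.4) after.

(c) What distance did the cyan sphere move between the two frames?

3.7

The cyan sphere was near (4.7, 5.8) before and (6.6, 2.6) after, so it travelled √(1.9² + 3.2²) ≈ 3.7 units.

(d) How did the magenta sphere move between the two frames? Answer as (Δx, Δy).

(2.8, -0.8)

The magenta sphere started near (8.1, 4.9) and ended near (10.9, 4.1).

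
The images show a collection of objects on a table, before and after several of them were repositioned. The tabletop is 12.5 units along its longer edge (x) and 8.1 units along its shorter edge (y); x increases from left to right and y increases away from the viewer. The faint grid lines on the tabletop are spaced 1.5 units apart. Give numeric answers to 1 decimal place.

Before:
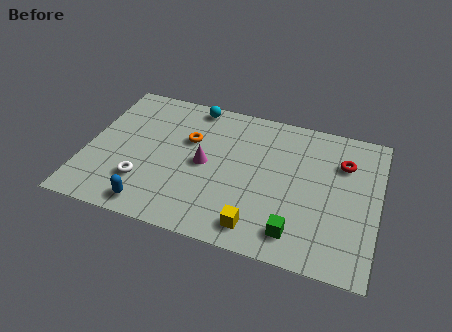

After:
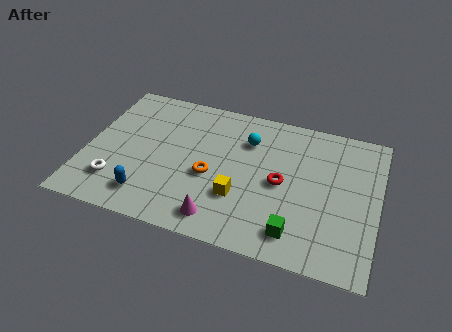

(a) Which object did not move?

the green cube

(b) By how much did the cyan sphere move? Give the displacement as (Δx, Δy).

(2.5, -1.4)

The cyan sphere started near (4.3, 7.3) and ended near (6.8, 5.9).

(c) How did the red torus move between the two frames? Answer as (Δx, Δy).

(-2.5, -1.9)

The red torus started near (10.9, 5.8) and ended near (8.4, 3.9).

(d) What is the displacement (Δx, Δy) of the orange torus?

(1.1, -1.8)

The orange torus started near (4.3, 5.2) and ended near (5.4, 3.4).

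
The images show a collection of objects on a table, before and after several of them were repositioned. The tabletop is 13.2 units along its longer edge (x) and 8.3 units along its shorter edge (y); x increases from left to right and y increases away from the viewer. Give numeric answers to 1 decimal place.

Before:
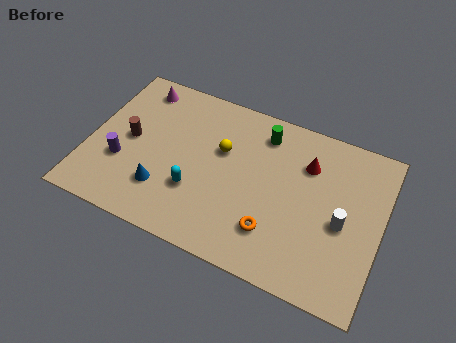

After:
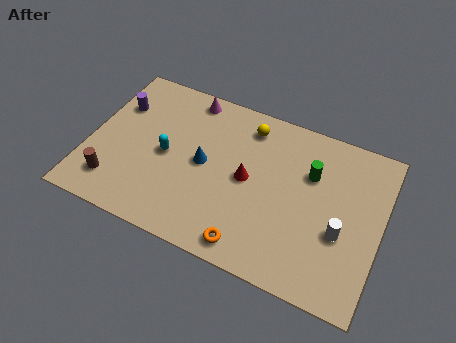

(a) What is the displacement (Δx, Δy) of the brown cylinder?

(-0.4, -2.5)

The brown cylinder started near (1.8, 4.2) and ended near (1.4, 1.7).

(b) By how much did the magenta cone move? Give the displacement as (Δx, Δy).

(2.3, 0.3)

The magenta cone was at about (1.8, 7.1) and moved to about (4.1, 7.4).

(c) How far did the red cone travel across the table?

3.1

The red cone was near (9.7, 6.0) before and (7.2, 4.2) after, so it travelled √(2.5² + 1.8²) ≈ 3.1 units.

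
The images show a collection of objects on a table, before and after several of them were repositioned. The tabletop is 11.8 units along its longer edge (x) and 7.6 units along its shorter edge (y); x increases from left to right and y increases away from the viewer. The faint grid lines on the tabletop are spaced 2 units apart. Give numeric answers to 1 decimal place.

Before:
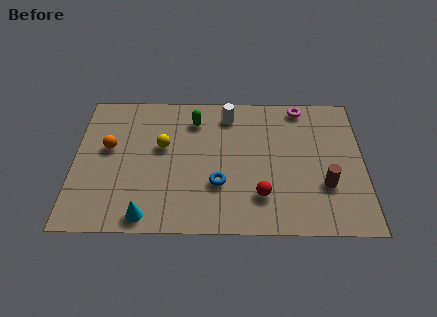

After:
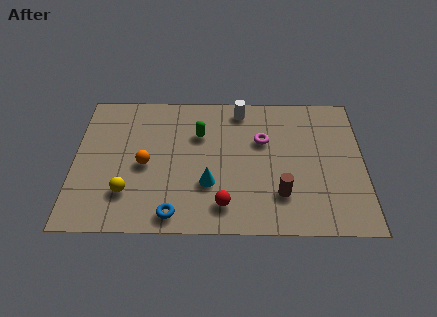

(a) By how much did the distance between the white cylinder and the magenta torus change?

-1.1

They were about 3.0 units apart before and 1.9 after — 1.1 units closer together.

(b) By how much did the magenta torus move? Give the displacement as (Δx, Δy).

(-1.6, -1.9)

The magenta torus started near (9.3, 6.8) and ended near (7.7, 4.9).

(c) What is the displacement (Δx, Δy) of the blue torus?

(-1.8, -1.6)

The blue torus started near (5.9, 2.5) and ended near (4.1, 0.9).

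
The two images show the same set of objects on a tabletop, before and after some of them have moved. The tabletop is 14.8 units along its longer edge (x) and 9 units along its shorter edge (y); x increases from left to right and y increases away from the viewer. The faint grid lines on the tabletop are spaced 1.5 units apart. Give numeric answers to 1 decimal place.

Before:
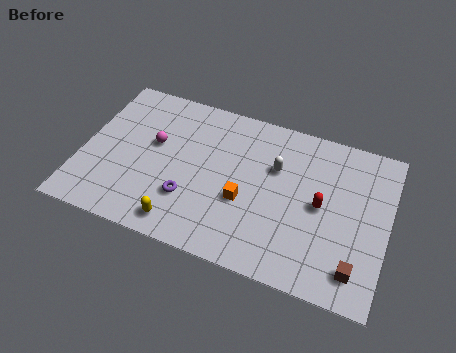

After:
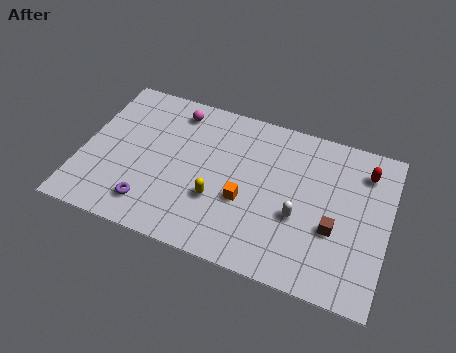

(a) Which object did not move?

the orange cube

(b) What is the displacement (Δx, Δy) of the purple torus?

(-1.8, -1.0)

The purple torus started near (5.4, 2.7) and ended near (3.6, 1.7).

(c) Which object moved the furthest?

the red capsule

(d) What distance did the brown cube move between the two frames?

2.2

The brown cube was near (13.5, 1.6) before and (12.3, 3.4) after, so it travelled √(1.2² + 1.8²) ≈ 2.2 units.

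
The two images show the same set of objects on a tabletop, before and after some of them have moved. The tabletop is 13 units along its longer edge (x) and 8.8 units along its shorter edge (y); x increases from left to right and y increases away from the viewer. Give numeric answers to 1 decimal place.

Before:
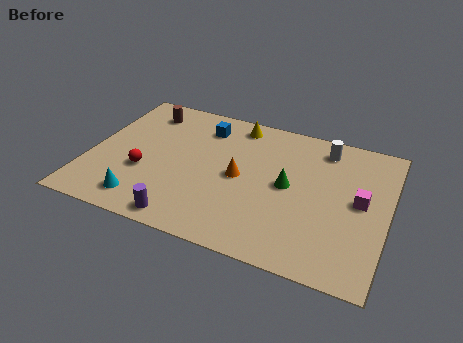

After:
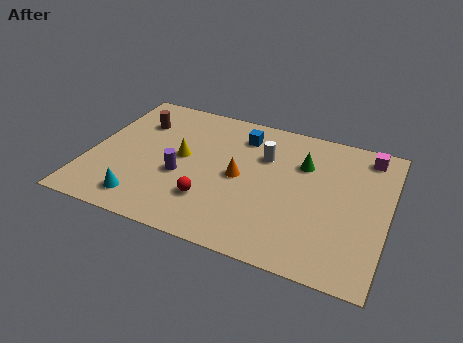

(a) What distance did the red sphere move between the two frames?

3.1

The red sphere was near (2.5, 3.2) before and (5.5, 2.4) after, so it travelled √(3.0² + 0.8²) ≈ 3.1 units.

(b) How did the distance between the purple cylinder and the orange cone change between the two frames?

-1.3

Before: roughly 3.9 units apart; after: 2.6. That's 1.3 units closer together.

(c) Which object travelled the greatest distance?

the yellow cone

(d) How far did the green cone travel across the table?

1.7

The green cone moved from about (8.7, 4.5) to (9.2, 6.1), a distance of √(0.5² + 1.6²) ≈ 1.7.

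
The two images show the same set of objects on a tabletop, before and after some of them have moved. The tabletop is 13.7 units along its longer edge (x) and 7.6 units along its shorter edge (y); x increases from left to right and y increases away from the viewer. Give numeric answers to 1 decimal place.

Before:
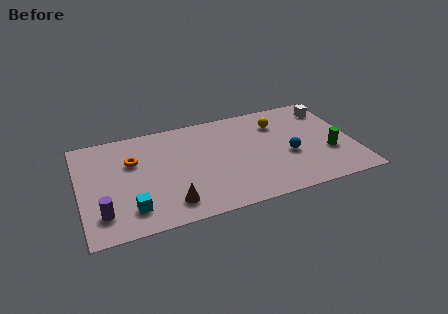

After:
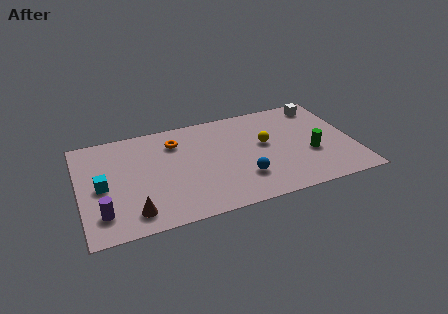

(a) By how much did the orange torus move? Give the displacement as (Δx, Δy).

(2.2, 0.8)

The orange torus was at about (2.7, 5.0) and moved to about (4.9, 5.8).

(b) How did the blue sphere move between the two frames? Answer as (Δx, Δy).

(-2.4, -1.0)

The blue sphere was at about (10.4, 3.1) and moved to about (8.0, 2.1).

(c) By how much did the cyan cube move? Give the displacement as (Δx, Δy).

(-1.3, 2.0)

From the two frames, the cyan cube sits at roughly (2.4, 1.6) before and (1.1, 3.6) after.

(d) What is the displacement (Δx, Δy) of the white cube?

(-0.4, 0.4)

The white cube was at about (12.8, 6.1) and moved to about (12.4, 6.5).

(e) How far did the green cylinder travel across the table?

0.9

The green cylinder moved from about (12.4, 2.7) to (11.5, 2.9), a distance of √(0.9² + 0.2²) ≈ 0.9.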